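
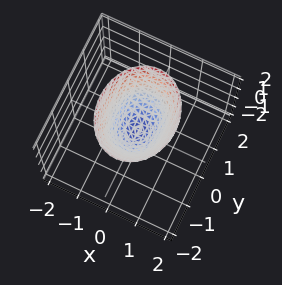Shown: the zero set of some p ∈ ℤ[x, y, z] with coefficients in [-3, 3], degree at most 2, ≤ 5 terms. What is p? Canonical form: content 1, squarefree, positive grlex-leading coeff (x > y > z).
First, the degree is 2 — a paraboloid; a quadric.
Next, symmetries: the x ↦ −x reflection is a symmetry, so x appears only in even powers; mirror symmetry y ↦ −y ⇒ only even powers of y.
Next, observable constraints: it crosses the x-axis at the gridline x = 0; it crosses the y-axis at the gridline y = 0; it meets the z-axis at z = 0 (among the integer gridlines).
Finally, putting this together gives p.

3*x^2 + 2*y^2 - 2*z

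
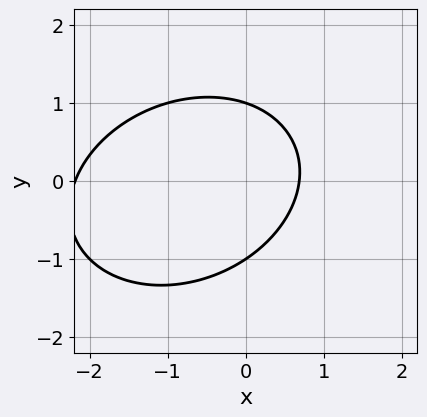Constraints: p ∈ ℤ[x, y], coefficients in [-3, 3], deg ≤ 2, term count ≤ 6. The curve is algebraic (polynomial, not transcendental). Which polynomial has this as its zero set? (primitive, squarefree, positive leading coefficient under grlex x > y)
Degree: the shape is more complex than any degree-1 curve, so deg p = 2.
From the visible intercepts: the y-axis gridline crossings are at y ∈ {-1, 1}.
Solving for integer coefficients yields p as stated.

2*x^2 - x*y + 3*y^2 + 3*x - 3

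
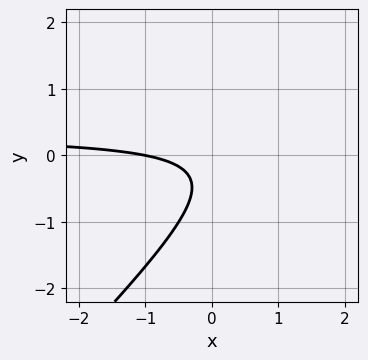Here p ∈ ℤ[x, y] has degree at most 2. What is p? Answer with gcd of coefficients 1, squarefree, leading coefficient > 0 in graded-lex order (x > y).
First, degree: no degree-1 curve has this shape, so deg p = 2.
Next, from the axis intercepts and sections: one x-axis crossing is at x = -1; the curve avoids every integer y-axis point in the box.
Finally, putting this together gives p.

3*x*y - 3*y^2 - x - 2*y - 1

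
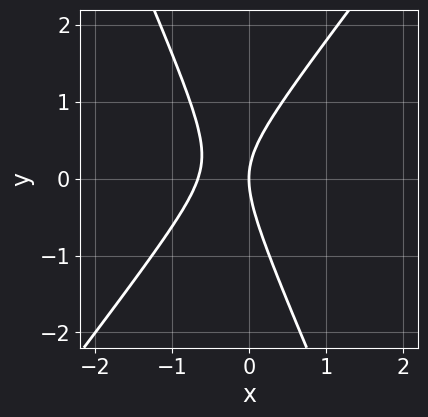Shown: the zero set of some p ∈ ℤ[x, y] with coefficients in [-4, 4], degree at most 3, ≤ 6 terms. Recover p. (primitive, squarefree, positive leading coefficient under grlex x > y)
3*x^2 - x*y - y^2 + 2*x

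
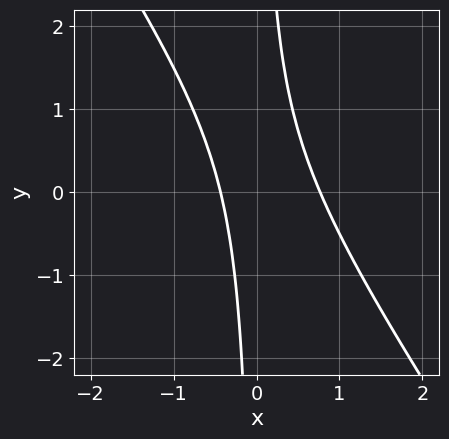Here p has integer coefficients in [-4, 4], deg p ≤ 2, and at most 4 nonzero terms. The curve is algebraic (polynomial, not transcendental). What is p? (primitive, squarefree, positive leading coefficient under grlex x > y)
3*x^2 + 2*x*y - x - 1

The degree is 2 — no degree-1 curve has this shape.
Observable constraints: the curve avoids every integer y-axis point in the box.
These observations pin down the coefficients.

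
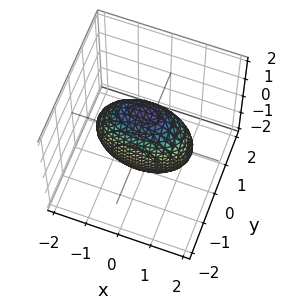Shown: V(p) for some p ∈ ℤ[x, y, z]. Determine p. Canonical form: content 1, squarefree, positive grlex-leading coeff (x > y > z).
x^2 + 3*y^2 + z^2 - 2

deg p = 2. Bounded and convex; a quadric.
Symmetries: the z ↦ −z reflection is a symmetry, so z appears only in even powers; mirror symmetry x ↦ −x ⇒ only even powers of x; mirror symmetry y ↦ −y ⇒ only even powers of y.
Together with the visible shape, these determine p as stated.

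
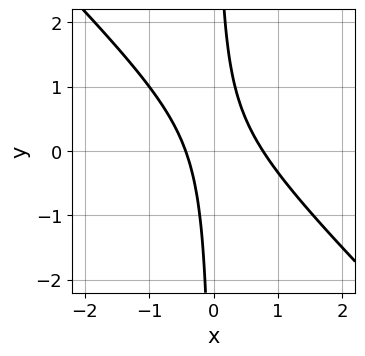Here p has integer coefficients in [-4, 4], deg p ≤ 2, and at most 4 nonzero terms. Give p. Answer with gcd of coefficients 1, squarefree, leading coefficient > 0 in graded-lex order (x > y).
The degree is 2 — no degree-1 curve has this shape.
Reading off the gridlines: no y-intercept at any integer in the box.
Matching integer coefficients to the picture gives p.

3*x^2 + 3*x*y - x - 1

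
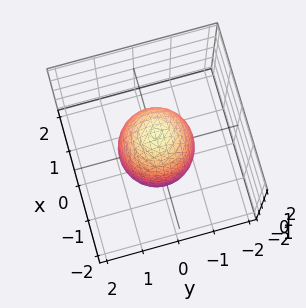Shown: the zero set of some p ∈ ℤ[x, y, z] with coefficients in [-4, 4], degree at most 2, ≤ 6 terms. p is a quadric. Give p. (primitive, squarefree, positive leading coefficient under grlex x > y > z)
3*x^2 + 3*y^2 + z^2 - 3

The degree is 2 — bounded and convex; a quadric.
Symmetries: the z ↦ −z reflection is a symmetry, so z appears only in even powers; every cross-section ⟂ z is a circle, so x, y appear only via x² + y².
From the visible intercepts: among the integer gridlines, it crosses the x-axis at x ∈ {-1, 1}; a circular section at z = 0 has radius exactly 1; among the integer gridlines, it crosses the y-axis at y ∈ {-1, 1}.
The integer polynomial consistent with all of this is the stated p.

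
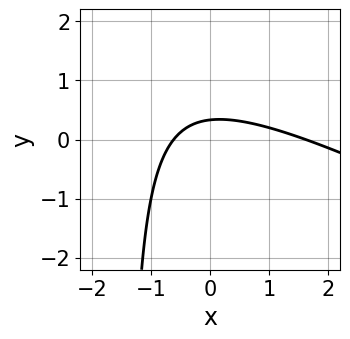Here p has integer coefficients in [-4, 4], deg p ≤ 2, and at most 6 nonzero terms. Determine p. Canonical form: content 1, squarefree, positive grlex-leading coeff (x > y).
1. Degree: a generic line meets the curve in up to 2 points, so deg p = 2.
2. Putting this together gives p.

x^2 + 2*x*y - x + 3*y - 1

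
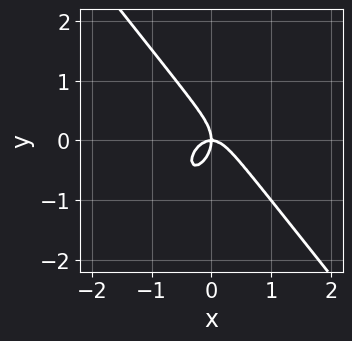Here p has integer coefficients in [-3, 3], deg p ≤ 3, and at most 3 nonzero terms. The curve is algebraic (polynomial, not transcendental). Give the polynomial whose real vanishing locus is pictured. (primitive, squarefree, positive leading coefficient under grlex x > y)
2*x^3 + y^3 + x*y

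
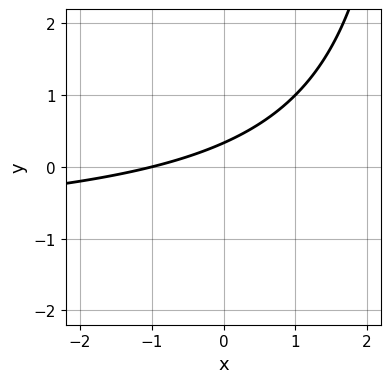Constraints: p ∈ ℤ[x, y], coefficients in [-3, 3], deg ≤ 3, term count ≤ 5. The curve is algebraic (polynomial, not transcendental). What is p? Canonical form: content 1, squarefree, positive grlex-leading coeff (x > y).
x*y + x - 3*y + 1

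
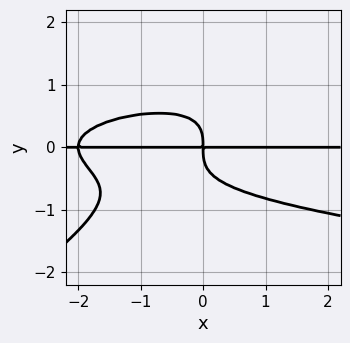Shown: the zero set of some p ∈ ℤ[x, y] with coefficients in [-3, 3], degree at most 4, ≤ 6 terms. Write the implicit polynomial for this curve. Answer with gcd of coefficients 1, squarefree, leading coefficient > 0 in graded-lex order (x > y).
1. Degree: no degree-3 curve has this shape, so deg p = 4.
2. From the visible intercepts: every point of the x-axis in the box is on the curve.
3. Fitting integer coefficients to these (and the overall shape) gives p.

2*x*y^3 - 3*y^4 - x^2*y - 2*x*y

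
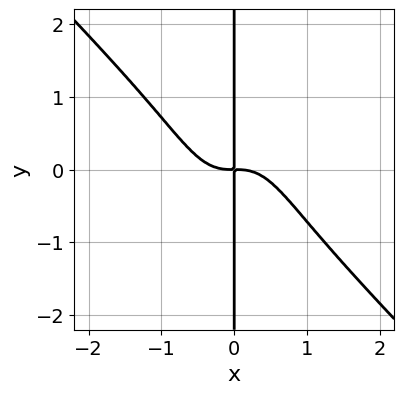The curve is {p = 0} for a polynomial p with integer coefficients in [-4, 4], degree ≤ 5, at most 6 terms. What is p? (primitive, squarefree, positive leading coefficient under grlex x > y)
First, degree: a generic line meets the curve in up to 4 points, so deg p = 4.
Then, checking where it meets the axes: the visible y-axis segment lies entirely on the curve.
Finally, matching integer coefficients to the picture gives p.

2*x^4 + 2*x^3*y + x^2*y^2 + x*y^3 + x*y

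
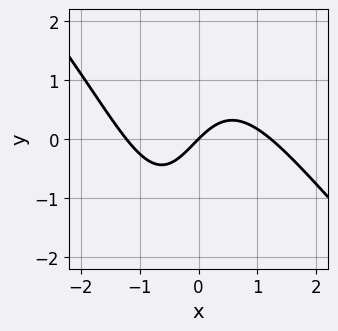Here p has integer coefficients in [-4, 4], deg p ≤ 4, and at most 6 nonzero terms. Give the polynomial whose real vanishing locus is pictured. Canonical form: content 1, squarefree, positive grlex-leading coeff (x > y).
(a) Degree: the shape is more complex than any degree-2 curve, so deg p = 3.
(b) Checking where it meets the axes: it crosses the y-axis at the gridline y = 0; it crosses the x-axis at the gridline x = 0.
(c) Putting this together gives p.

2*x^3 + 2*x^2*y + x*y - 3*x + 3*y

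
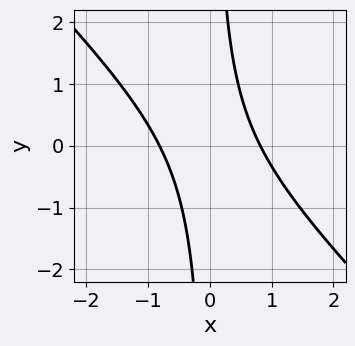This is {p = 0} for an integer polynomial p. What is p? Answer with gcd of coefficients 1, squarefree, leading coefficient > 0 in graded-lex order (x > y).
First, degree: the shape is more complex than any degree-1 curve, so deg p = 2.
Next, from the axis intercepts and sections: no y-intercept at any integer in the box.
Finally, the integer polynomial consistent with all of this is the stated p.

3*x^2 + 3*x*y - 2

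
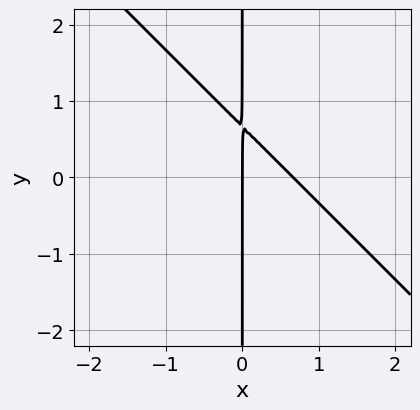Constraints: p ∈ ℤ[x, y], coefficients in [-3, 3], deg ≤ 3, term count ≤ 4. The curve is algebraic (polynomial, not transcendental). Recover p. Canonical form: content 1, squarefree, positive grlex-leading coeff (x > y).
3*x^2 + 3*x*y - 2*x

(a) The degree is 2 — a generic line meets the curve in up to 2 points.
(b) From the visible intercepts: it meets the x-axis at x = 0 (among the integer gridlines); every point of the y-axis in the box is on the curve.
(c) The integer polynomial consistent with all of this is the stated p.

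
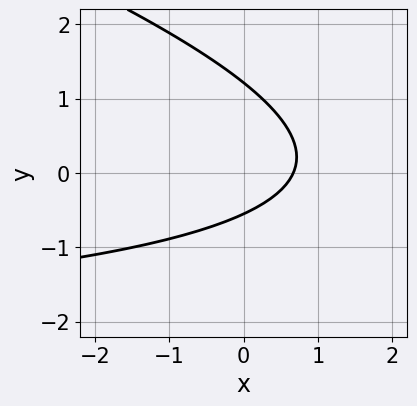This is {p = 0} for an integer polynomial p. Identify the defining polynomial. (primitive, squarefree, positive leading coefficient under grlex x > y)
1. The degree is 2 — no degree-1 curve has this shape.
2. Putting this together gives p.

x*y + 3*y^2 + 3*x - 2*y - 2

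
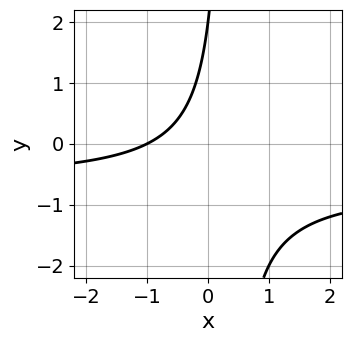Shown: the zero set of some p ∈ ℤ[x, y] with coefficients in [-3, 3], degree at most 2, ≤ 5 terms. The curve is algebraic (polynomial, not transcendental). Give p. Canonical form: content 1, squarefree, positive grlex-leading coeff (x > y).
3*x*y + 2*x - y + 2

(a) Degree: no degree-1 curve has this shape, so deg p = 2.
(b) Checking where it meets the axes: it crosses the x-axis at the gridline x = -1; one y-axis crossing is at y = 2.
(c) Putting this together gives p.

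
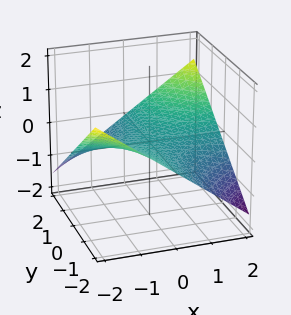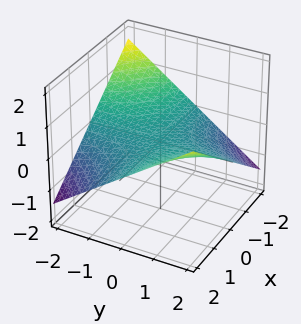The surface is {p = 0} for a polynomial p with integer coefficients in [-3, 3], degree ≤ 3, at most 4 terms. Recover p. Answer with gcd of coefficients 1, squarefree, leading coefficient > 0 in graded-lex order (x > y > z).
x*y - 3*z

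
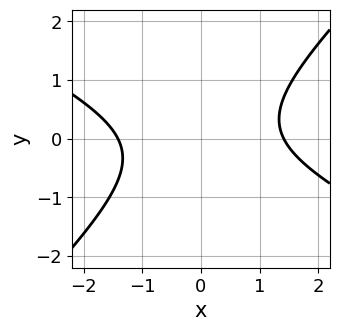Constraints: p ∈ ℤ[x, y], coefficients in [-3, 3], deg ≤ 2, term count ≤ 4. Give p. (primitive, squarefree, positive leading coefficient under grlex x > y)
x^2 + x*y - 2*y^2 - 2

Degree: no degree-1 curve has this shape, so deg p = 2.
Reading off the gridlines: the curve avoids every integer y-axis point in the box.
Together with the visible shape, these determine p as stated.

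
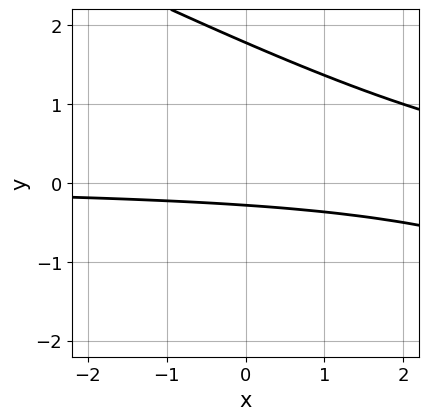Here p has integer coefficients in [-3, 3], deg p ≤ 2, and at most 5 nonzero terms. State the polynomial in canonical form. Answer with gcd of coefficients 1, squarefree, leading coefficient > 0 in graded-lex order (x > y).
x*y + 2*y^2 - 3*y - 1

Degree: a generic line meets the curve in up to 2 points, so deg p = 2.
From the axis intercepts and sections: the curve avoids every integer x-axis point in the box.
Fitting integer coefficients to these (and the overall shape) gives p.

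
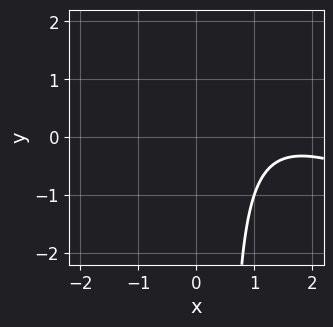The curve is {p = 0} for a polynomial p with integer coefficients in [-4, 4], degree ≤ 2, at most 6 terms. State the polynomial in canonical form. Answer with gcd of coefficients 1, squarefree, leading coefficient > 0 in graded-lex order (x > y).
First, deg p = 2. No degree-1 curve has this shape.
Then, from the visible intercepts: no x-intercept at any integer in the box; it misses every integer gridline on the y-axis.
Finally, matching integer coefficients to the picture gives p.

x^2 + 2*x*y - 3*x - y + 3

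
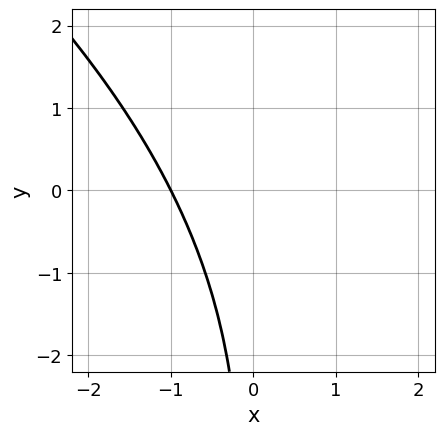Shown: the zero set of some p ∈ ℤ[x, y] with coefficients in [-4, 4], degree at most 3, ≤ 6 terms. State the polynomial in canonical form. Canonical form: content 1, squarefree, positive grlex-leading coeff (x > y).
deg p = 3.
Reading off the gridlines: it crosses the x-axis at the gridline x = -1; it misses every integer gridline on the y-axis.
Solving for integer coefficients yields p as stated.

2*x^3 + 3*x^2*y + x*y^2 + 2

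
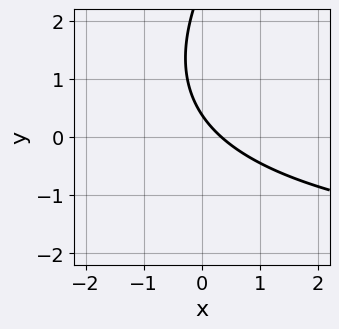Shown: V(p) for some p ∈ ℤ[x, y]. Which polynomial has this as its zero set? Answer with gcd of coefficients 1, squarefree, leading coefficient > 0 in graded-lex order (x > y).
(a) The degree is 2 — a generic line meets the curve in up to 2 points.
(b) Matching integer coefficients to the picture gives p.

x*y - y^2 + 3*x + 3*y - 1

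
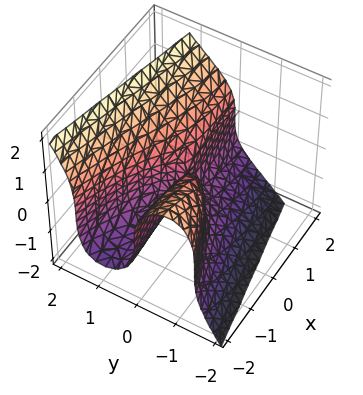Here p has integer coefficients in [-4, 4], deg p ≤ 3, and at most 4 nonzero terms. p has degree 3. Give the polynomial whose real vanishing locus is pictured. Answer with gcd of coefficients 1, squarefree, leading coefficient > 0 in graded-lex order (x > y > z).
First, deg p = 3. The shape is more complex than any degree-2 surface.
Then, against the integer gridlines: it meets the z-axis at z = 0 (among the integer gridlines); it meets the y-axis at y = 0 (among the integer gridlines); the visible x-axis segment lies entirely on the surface.
Finally, putting this together gives p.

2*y^3 - z^3 + 2*x*y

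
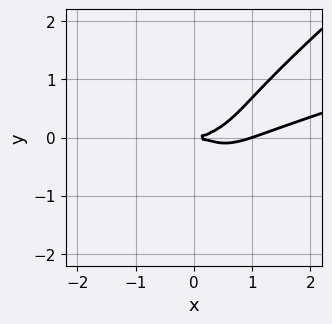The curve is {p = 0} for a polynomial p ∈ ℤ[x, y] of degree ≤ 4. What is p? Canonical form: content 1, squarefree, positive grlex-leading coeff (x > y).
x^4 - 3*x^3*y + 3*y^4 - x^3 + 3*y^2

First, deg p = 4. The shape is more complex than any degree-3 curve.
Next, reading off the gridlines: one y-axis crossing is at y = 0; among the integer gridlines, it crosses the x-axis at x ∈ {0, 1}.
Finally, putting this together gives p.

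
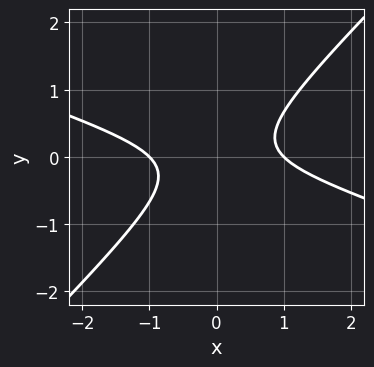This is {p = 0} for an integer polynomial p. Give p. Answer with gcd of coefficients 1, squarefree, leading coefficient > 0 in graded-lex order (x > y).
x^2 + 2*x*y - 3*y^2 - 1

(a) The degree is 2 — the shape is more complex than any degree-1 curve.
(b) Observable constraints: no y-intercept at any integer in the box; among the integer gridlines, it crosses the x-axis at x ∈ {-1, 1}.
(c) Fitting integer coefficients to these (and the overall shape) gives p.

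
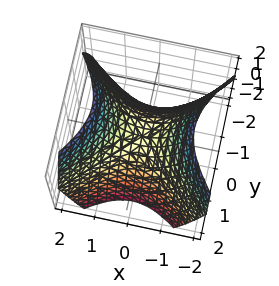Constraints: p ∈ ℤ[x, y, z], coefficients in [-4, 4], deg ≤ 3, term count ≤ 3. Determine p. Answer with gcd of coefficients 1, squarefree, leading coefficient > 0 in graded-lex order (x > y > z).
1. The degree is 2 — a hyperbolic paraboloid; a quadric.
2. Symmetries: it's symmetric under y → −y, forcing even powers of y; mirror symmetry x ↦ −x ⇒ only even powers of x.
3. Reading off the gridlines: it meets the z-axis at z = 0 (among the integer gridlines); it crosses the y-axis at the gridline y = 0.
4. Assembling these constraints gives the stated polynomial.

x^2 - y^2 - z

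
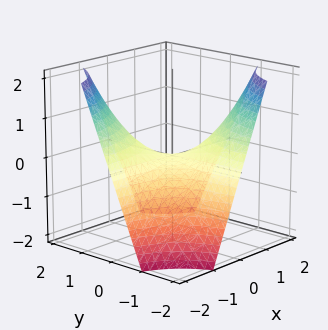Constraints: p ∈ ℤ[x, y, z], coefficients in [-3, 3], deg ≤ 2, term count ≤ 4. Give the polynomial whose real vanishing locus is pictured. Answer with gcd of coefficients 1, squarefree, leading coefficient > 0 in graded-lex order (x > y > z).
1. Degree: no degree-1 surface has this shape, so deg p = 2.
2. Checking where it meets the axes: one z-axis crossing is at z = 0; the visible x-axis segment lies entirely on the surface; every point of the y-axis in the box is on the surface.
3. Putting this together gives p.

x*y + z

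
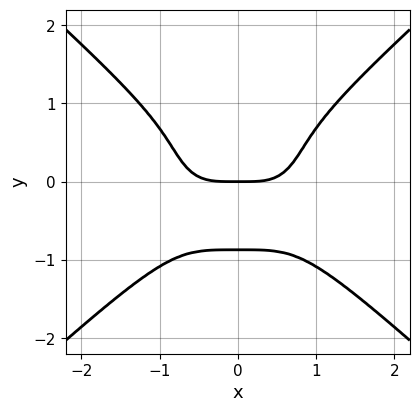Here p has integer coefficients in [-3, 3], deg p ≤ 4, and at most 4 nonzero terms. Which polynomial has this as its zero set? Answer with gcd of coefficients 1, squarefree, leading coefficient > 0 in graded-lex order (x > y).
(a) The degree is 4 — the shape is more complex than any degree-3 curve.
(b) Symmetries: it's symmetric under x → −x, forcing even powers of x.
(c) From the visible intercepts: one x-axis crossing is at x = 0; one y-axis crossing is at y = 0.
(d) Fitting integer coefficients to these (and the overall shape) gives p.

2*x^4 - 3*y^4 - 2*y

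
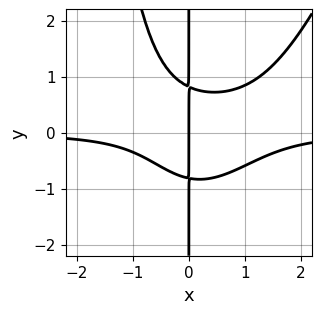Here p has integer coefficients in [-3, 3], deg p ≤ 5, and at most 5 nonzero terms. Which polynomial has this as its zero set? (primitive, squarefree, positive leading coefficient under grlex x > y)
3*x^3*y - x^2*y^2 - 2*x^2*y - 3*x*y^2 + 2*x

(a) Degree: a generic line meets the curve in up to 4 points, so deg p = 4.
(b) From the visible intercepts: the visible y-axis segment lies entirely on the curve; it crosses the x-axis at the gridline x = 0.
(c) Solving for integer coefficients yields p as stated.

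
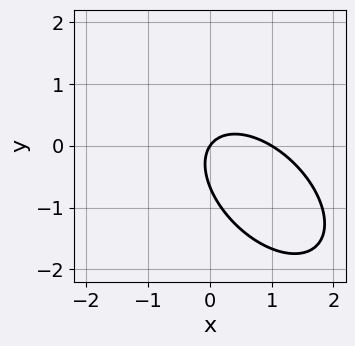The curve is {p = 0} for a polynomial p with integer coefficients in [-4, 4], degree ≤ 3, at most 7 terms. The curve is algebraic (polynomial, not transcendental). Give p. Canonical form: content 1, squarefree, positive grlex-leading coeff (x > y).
3*x^2 + 3*x*y + 3*y^2 - 3*x + 2*y

1. The degree is 2 — a generic line meets the curve in up to 2 points.
2. Reading off the gridlines: the x-axis gridline crossings are at x ∈ {0, 1}; it meets the y-axis at y = 0 (among the integer gridlines).
3. Assembling these constraints gives the stated polynomial.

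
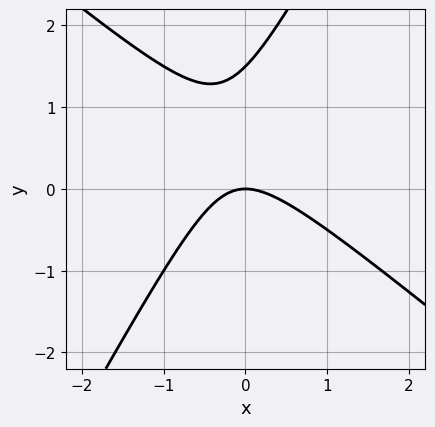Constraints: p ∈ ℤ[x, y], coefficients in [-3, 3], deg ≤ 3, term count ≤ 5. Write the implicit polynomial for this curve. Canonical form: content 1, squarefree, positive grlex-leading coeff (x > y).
3*x^2 + 2*x*y - 2*y^2 + 3*y

First, degree: no degree-1 curve has this shape, so deg p = 2.
Then, reading off the gridlines: one x-axis crossing is at x = 0; it crosses the y-axis at the gridline y = 0.
Finally, the integer polynomial consistent with all of this is the stated p.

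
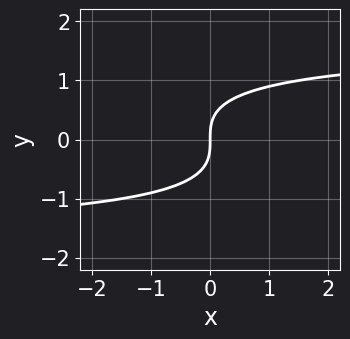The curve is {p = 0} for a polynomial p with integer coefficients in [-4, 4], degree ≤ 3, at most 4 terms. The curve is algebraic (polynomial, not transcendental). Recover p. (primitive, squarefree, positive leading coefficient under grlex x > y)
1. Degree: no degree-2 curve has this shape, so deg p = 3.
2. Reading off the gridlines: one y-axis crossing is at y = 0; it crosses the x-axis at the gridline x = 0.
3. Fitting integer coefficients to these (and the overall shape) gives p.

x*y^2 + 3*y^3 - 3*x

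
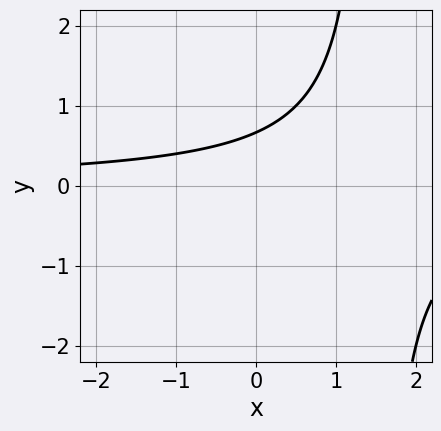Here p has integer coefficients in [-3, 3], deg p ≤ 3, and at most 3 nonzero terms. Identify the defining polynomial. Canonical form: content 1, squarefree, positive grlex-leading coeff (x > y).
1. Degree: a generic line meets the curve in up to 2 points, so deg p = 2.
2. From the visible intercepts: it misses every integer gridline on the x-axis.
3. Together with the visible shape, these determine p as stated.

2*x*y - 3*y + 2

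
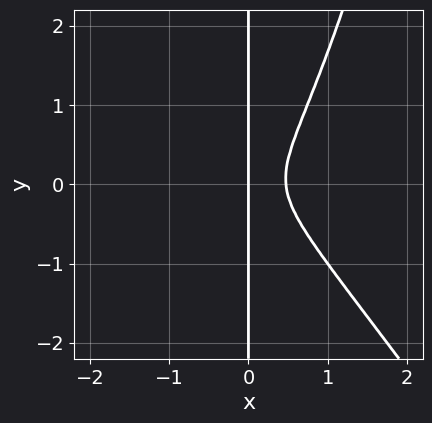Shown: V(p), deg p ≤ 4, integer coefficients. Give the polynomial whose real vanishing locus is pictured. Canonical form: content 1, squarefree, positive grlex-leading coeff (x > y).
(a) The degree is 4 — no degree-3 curve has this shape.
(b) Observable constraints: every point of the y-axis in the box is on the curve; it crosses the x-axis at the gridline x = 0.
(c) Matching integer coefficients to the picture gives p.

3*x^4 + 2*x^3*y + 3*x^3 - 3*x*y^2 - x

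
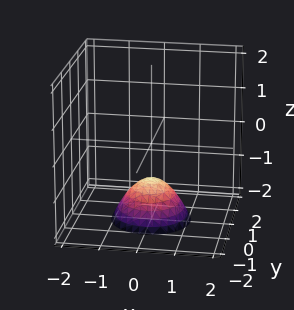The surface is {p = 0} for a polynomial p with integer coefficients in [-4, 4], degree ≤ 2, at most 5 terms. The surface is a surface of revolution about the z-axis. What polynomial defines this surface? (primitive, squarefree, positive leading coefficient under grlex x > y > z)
1. deg p = 2.
2. Symmetries: the surface is invariant under rotation about z: p = q(x² + y², z).
3. Reading off the gridlines: a circular section at z = -2 has radius exactly 1; it meets the z-axis at z = -1 (among the integer gridlines); it misses every integer gridline on the x-axis.
4. Matching integer coefficients to the picture gives p.

x^2 + y^2 + z + 1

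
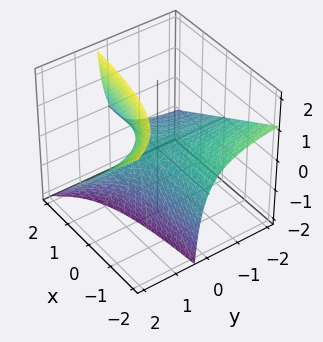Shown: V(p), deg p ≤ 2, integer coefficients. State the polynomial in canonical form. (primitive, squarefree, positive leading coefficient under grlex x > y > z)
2*x*y + 3*y*z - 2*z

Degree: the shape is more complex than any degree-1 surface, so deg p = 2.
Reading off the gridlines: every point of the x-axis in the box is on the surface; it meets the z-axis at z = 0 (among the integer gridlines); every point of the y-axis in the box is on the surface.
Together with the visible shape, these determine p as stated.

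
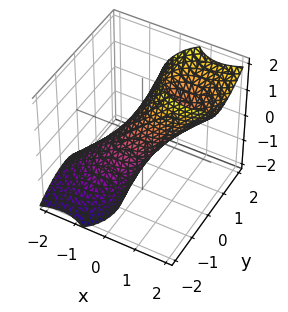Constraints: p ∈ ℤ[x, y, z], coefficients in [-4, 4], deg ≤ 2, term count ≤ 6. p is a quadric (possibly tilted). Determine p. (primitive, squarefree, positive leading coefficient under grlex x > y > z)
2*x^2 - 3*x*z + 2*y^2 - 2*y*z + z^2 - 1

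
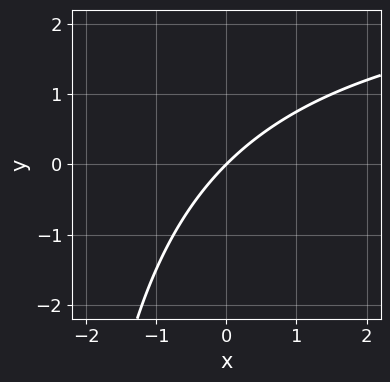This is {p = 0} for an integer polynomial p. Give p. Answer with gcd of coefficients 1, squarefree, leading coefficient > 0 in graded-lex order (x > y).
Degree: no degree-1 curve has this shape, so deg p = 2.
From the axis intercepts and sections: it crosses the x-axis at the gridline x = 0; it meets the y-axis at y = 0 (among the integer gridlines).
Assembling these constraints gives the stated polynomial.

x*y - 3*x + 3*y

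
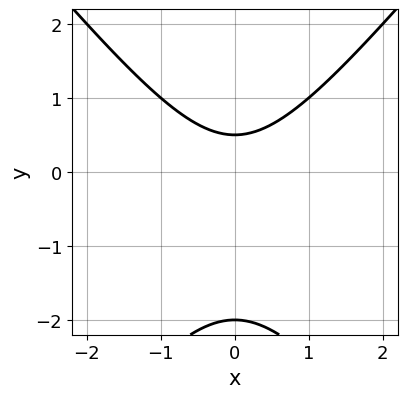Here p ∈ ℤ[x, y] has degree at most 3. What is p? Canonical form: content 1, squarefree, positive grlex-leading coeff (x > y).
3*x^2 - 2*y^2 - 3*y + 2

1. deg p = 2. A generic line meets the curve in up to 2 points.
2. Symmetries: it's symmetric under x → −x, forcing even powers of x.
3. Observable constraints: it meets the y-axis at y = -2 (among the integer gridlines); it misses every integer gridline on the x-axis.
4. The integer polynomial consistent with all of this is the stated p.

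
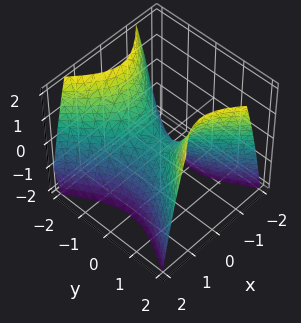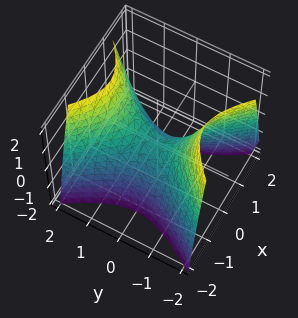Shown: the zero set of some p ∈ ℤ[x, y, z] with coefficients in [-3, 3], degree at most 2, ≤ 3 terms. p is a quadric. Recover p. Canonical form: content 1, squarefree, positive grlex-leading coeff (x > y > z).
deg p = 2. A saddle surface; a quadric.
Symmetries: it's symmetric under y → −y, forcing even powers of y; the x ↦ −x reflection is a symmetry, so x appears only in even powers.
From the visible intercepts: it meets the z-axis at z = 0 (among the integer gridlines); it crosses the y-axis at the gridline y = 0.
Putting this together gives p.

3*x^2 - 2*y^2 + 2*z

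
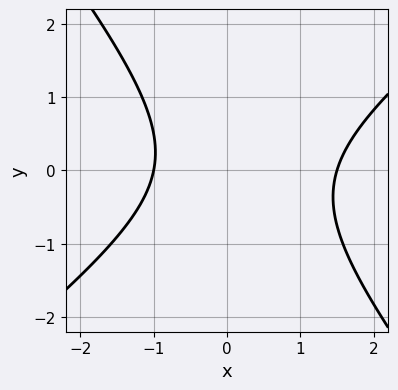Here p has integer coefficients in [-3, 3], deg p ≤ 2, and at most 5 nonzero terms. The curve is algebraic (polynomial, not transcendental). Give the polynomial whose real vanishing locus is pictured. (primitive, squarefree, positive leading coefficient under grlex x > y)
1. deg p = 2. No degree-1 curve has this shape.
2. From the visible intercepts: it crosses the x-axis at the gridline x = -1; it misses every integer gridline on the y-axis.
3. Putting this together gives p.

2*x^2 - x*y - 2*y^2 - x - 3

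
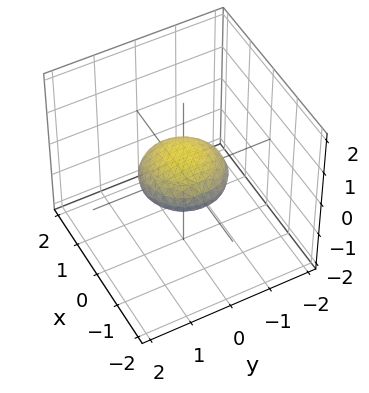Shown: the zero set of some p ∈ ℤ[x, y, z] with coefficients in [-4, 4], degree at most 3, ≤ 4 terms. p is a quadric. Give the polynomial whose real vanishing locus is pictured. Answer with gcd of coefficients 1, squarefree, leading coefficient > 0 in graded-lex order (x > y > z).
(a) Degree: a closed, bounded, convex surface; a quadric, so deg p = 2.
(b) Symmetries: the z ↦ −z reflection is a symmetry, so z appears only in even powers; every cross-section ⟂ z is a circle, so x, y appear only via x² + y².
(c) Against the integer gridlines: among the integer gridlines, it crosses the x-axis at x ∈ {-1, 1}; a circular section at z = 0 has radius exactly 1.
(d) Matching integer coefficients to the picture gives p.

x^2 + y^2 + 3*z^2 - 1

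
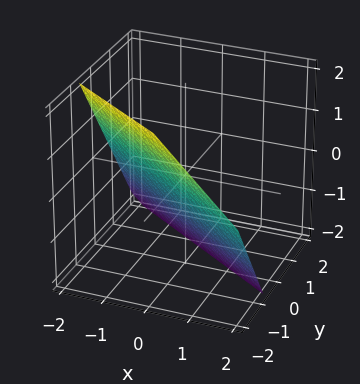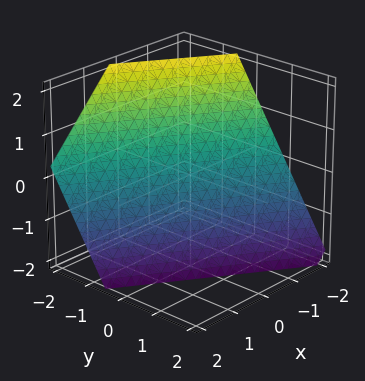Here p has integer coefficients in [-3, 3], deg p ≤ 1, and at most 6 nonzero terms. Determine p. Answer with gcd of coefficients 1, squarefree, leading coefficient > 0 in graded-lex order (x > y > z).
1. Degree: the surface is flat (a plane), so deg p = 1.
2. Checking where it meets the axes: it meets the x-axis at x = -1 (among the integer gridlines); one z-axis crossing is at z = -1.
3. Putting this together gives p.

2*x + 3*y + 2*z + 2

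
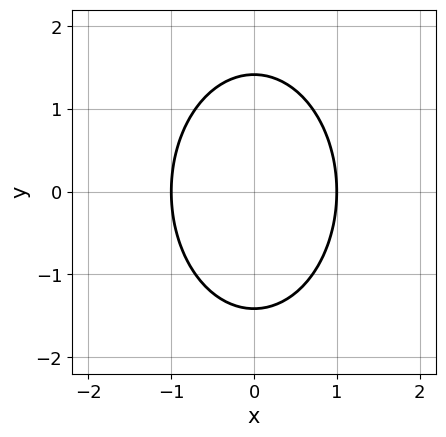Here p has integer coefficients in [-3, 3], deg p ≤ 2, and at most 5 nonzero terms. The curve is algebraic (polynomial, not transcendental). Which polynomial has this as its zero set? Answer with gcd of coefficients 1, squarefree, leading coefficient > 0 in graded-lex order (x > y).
First, deg p = 2.
Then, symmetries: it's symmetric under x → −x, forcing even powers of x; it's symmetric under y → −y, forcing even powers of y.
Next, reading off the gridlines: among the integer gridlines, it crosses the x-axis at x ∈ {-1, 1}.
Finally, putting this together gives p.

2*x^2 + y^2 - 2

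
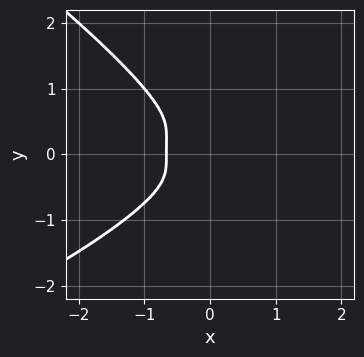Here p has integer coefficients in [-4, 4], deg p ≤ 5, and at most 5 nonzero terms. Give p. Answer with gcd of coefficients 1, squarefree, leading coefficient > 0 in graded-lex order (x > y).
deg p = 4.
Putting this together gives p.

x*y^3 + 2*y^4 + 3*x^3 + 2*x^2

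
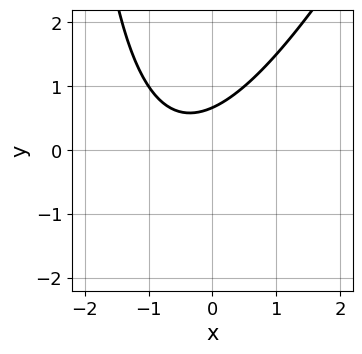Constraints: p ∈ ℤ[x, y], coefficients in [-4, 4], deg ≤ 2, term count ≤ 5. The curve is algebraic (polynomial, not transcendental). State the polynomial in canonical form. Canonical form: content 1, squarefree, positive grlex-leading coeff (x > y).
Degree: no degree-1 curve has this shape, so deg p = 2.
Observable constraints: it misses every integer gridline on the x-axis.
Matching integer coefficients to the picture gives p.

2*x^2 - x*y + 2*x - 3*y + 2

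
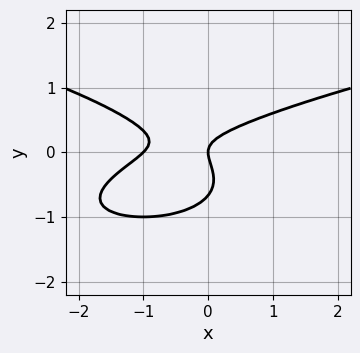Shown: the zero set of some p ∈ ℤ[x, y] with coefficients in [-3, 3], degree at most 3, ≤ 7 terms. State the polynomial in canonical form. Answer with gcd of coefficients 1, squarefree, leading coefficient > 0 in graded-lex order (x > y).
First, deg p = 3.
Next, against the integer gridlines: among the integer gridlines, it crosses the x-axis at x ∈ {-1, 0}; it meets the y-axis at y = 0 (among the integer gridlines).
Finally, assembling these constraints gives the stated polynomial.

3*y^3 - x^2 + x*y + 2*y^2 - x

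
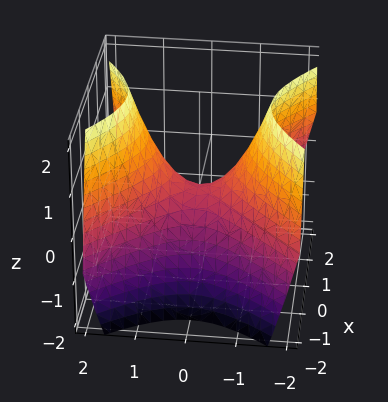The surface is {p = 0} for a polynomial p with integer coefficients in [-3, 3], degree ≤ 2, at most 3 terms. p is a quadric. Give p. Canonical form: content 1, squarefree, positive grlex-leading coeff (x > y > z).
x^2 - y^2 + z

First, degree: a saddle surface; a quadric, so deg p = 2.
Then, symmetries: it's symmetric under y → −y, forcing even powers of y; it's symmetric under x → −x, forcing even powers of x.
Then, checking where it meets the axes: it meets the x-axis at x = 0 (among the integer gridlines); it crosses the z-axis at the gridline z = 0; it meets the y-axis at y = 0 (among the integer gridlines).
Finally, these observations pin down the coefficients.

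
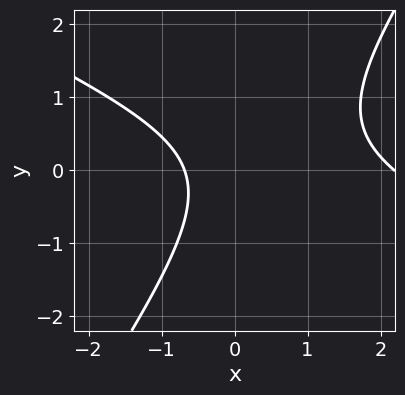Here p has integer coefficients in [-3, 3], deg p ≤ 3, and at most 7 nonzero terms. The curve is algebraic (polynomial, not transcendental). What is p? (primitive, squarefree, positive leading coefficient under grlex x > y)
2*x^2 + 3*x*y - 3*y^2 - 3*x - 3

First, degree: the shape is more complex than any degree-1 curve, so deg p = 2.
Then, observable constraints: the curve avoids every integer y-axis point in the box.
Finally, assembling these constraints gives the stated polynomial.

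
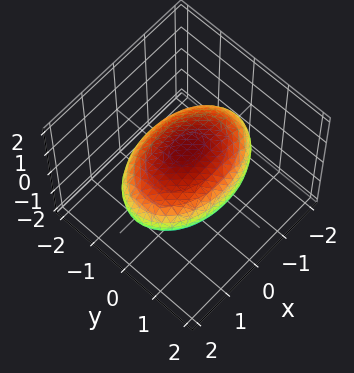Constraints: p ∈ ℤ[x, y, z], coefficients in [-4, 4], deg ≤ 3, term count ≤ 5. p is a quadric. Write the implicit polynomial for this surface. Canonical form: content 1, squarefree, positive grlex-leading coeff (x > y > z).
First, degree: bounded and convex; a quadric, so deg p = 2.
Then, symmetries: it's symmetric under x → −x, forcing even powers of x; it's symmetric under y → −y, forcing even powers of y; it's symmetric under z → −z, forcing even powers of z.
Next, checking where it meets the axes: the z-axis gridline crossings are at z ∈ {-1, 1}.
Finally, fitting integer coefficients to these (and the overall shape) gives p.

x^2 + 2*y^2 + 3*z^2 - 3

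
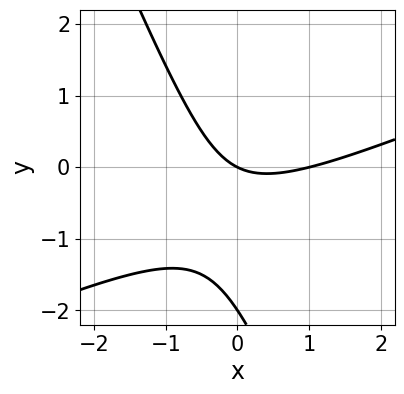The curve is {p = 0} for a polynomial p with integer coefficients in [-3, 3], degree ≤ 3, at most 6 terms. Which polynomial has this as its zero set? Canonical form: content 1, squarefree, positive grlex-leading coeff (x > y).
x^2 - 2*x*y - y^2 - x - 2*y

1. Degree: the shape is more complex than any degree-1 curve, so deg p = 2.
2. From the axis intercepts and sections: among the integer gridlines, it crosses the x-axis at x ∈ {0, 1}; among the integer gridlines, it crosses the y-axis at y ∈ {-2, 0}.
3. The integer polynomial consistent with all of this is the stated p.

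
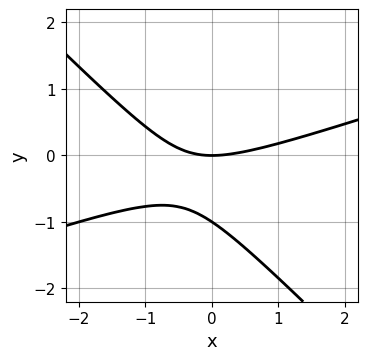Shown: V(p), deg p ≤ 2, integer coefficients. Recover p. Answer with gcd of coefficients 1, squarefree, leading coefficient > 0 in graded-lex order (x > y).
Degree: no degree-1 curve has this shape, so deg p = 2.
From the axis intercepts and sections: it crosses the x-axis at the gridline x = 0; the y-axis gridline crossings are at y ∈ {-1, 0}.
Matching integer coefficients to the picture gives p.

x^2 - 2*x*y - 3*y^2 - 3*y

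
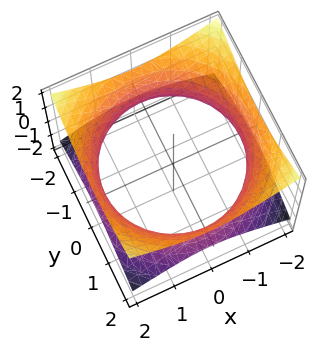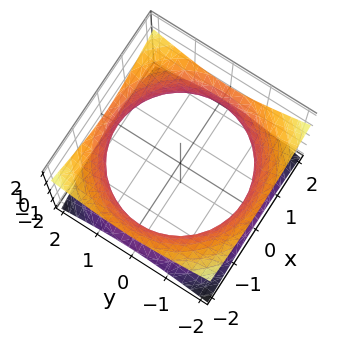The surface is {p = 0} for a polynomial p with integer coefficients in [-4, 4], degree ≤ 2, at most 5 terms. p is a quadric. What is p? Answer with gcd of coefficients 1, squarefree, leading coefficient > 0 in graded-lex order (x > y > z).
1. Degree: one connected sheet with a waist; a quadric, so deg p = 2.
2. Symmetries: it's symmetric under z → −z, forcing even powers of z; the z-axis is an axis of rotation, so x and y enter only as x² + y².
3. Reading off the gridlines: a circular section at z = 0 has radius between 1 and 2; the surface avoids every integer z-axis point in the box.
4. These observations pin down the coefficients.

x^2 + y^2 - 2*z^2 - 3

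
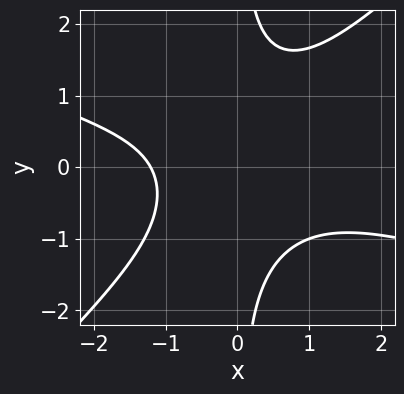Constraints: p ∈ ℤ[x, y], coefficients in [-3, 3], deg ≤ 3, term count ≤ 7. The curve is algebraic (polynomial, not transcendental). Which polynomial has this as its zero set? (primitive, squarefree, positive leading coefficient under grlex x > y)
x^3 + 2*x^2*y - 3*x*y^2 + x + 3

(a) Degree: a generic line meets the curve in up to 3 points, so deg p = 3.
(b) From the axis intercepts and sections: it misses every integer gridline on the y-axis.
(c) Assembling these constraints gives the stated polynomial.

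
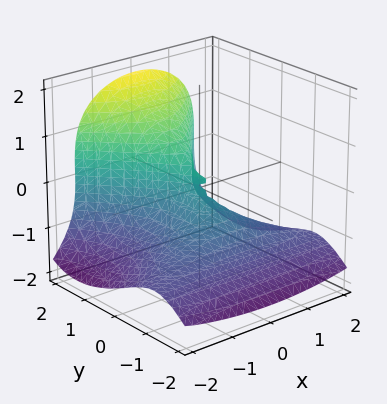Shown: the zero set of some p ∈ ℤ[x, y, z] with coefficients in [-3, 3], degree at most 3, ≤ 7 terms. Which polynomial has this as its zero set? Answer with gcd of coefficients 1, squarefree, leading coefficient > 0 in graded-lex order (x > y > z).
1. The degree is 3 — no degree-2 surface has this shape.
2. Reading off the gridlines: it meets the y-axis at y = 0 (among the integer gridlines); it crosses the z-axis at the gridline z = 0.
3. The integer polynomial consistent with all of this is the stated p.

2*x^2*y - 2*y^3 + 3*z^3 + 3*x^2 - z^2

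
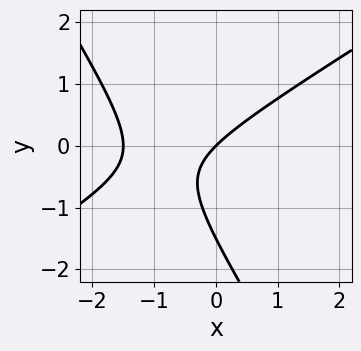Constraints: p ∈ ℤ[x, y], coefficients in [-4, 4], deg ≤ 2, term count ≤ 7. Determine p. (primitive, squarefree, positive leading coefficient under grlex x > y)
deg p = 2. No degree-1 curve has this shape.
Checking where it meets the axes: it crosses the y-axis at the gridline y = 0; it crosses the x-axis at the gridline x = 0.
Putting this together gives p.

2*x^2 - 2*x*y - 2*y^2 + 3*x - 3*y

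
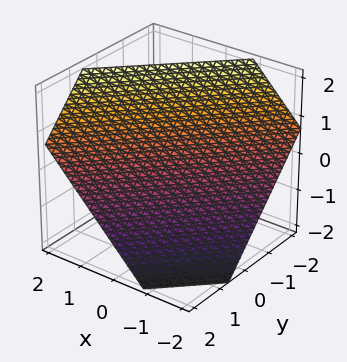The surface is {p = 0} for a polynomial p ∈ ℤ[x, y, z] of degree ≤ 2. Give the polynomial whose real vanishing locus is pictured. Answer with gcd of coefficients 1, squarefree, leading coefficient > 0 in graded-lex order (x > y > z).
3*x - 3*y - 3*z + 2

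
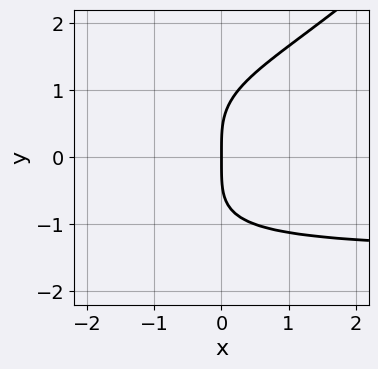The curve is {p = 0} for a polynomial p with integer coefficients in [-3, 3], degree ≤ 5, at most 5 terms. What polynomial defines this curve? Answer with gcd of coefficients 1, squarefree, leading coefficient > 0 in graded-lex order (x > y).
(a) deg p = 4.
(b) Observable constraints: it crosses the y-axis at the gridline y = 0; one x-axis crossing is at x = 0.
(c) The integer polynomial consistent with all of this is the stated p.

x*y^3 - y^4 + 3*x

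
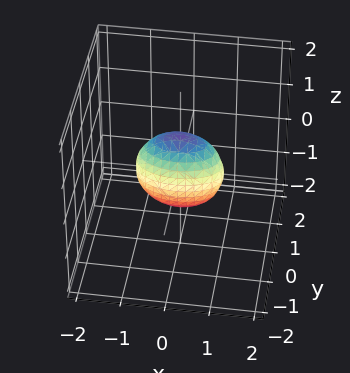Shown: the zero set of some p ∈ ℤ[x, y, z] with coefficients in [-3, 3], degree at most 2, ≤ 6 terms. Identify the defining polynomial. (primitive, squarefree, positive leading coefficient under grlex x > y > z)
x^2 + 3*y^2 + z^2 - 1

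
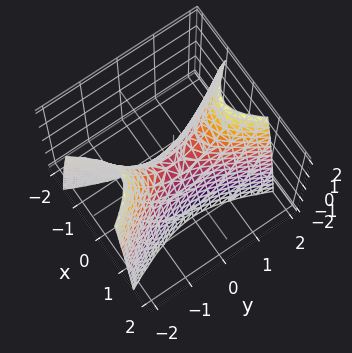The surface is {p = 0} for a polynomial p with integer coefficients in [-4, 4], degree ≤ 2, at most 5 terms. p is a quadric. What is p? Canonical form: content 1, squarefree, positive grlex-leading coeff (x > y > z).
3*x^2 - y^2 + z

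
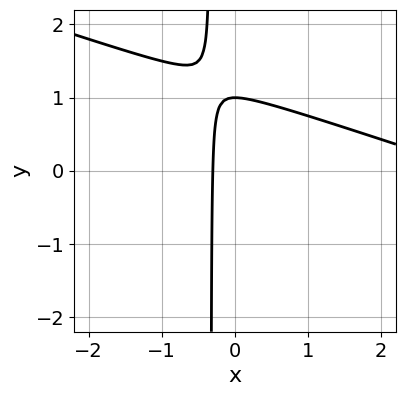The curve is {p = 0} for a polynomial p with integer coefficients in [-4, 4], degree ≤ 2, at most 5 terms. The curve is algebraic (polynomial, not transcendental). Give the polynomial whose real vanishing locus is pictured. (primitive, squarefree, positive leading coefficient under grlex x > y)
deg p = 2. No degree-1 curve has this shape.
Against the integer gridlines: one y-axis crossing is at y = 1.
Solving for integer coefficients yields p as stated.

x^2 + 3*x*y - 3*x + y - 1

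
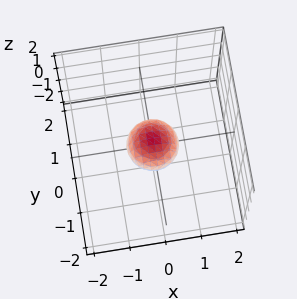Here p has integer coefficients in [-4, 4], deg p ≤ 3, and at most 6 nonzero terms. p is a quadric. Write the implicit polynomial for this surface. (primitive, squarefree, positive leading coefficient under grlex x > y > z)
(a) The degree is 2 — bounded and convex; a quadric.
(b) Symmetries: the z ↦ −z reflection is a symmetry, so z appears only in even powers; rotational symmetry about the z-axis ⇒ p depends on x, y only through x² + y².
(c) Observable constraints: a circular section at z = 0 has radius between 0 and 1.
(d) Putting this together gives p.

2*x^2 + 2*y^2 + 3*z^2 - 1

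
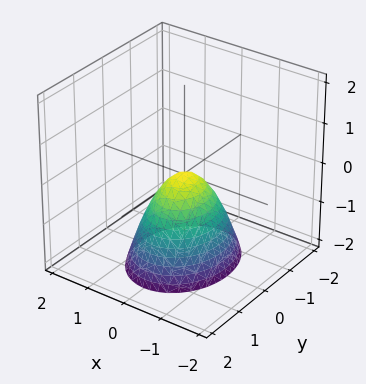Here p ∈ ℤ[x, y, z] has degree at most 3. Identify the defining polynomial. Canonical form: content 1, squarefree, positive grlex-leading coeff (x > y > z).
3*x^2 + 2*y^2 + 2*z

deg p = 2. A paraboloid; a quadric.
Symmetries: the x ↦ −x reflection is a symmetry, so x appears only in even powers; mirror symmetry y ↦ −y ⇒ only even powers of y.
Checking where it meets the axes: it meets the y-axis at y = 0 (among the integer gridlines); one z-axis crossing is at z = 0.
Fitting integer coefficients to these (and the overall shape) gives p.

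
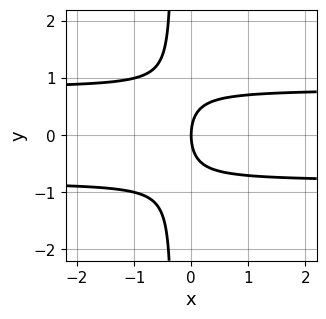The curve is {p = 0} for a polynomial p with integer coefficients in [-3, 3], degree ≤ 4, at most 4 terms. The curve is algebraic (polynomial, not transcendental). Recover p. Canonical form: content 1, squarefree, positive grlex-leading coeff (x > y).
(a) Degree: the shape is more complex than any degree-2 curve, so deg p = 3.
(b) Symmetries: mirror symmetry y ↦ −y ⇒ only even powers of y.
(c) From the visible intercepts: it crosses the y-axis at the gridline y = 0; it crosses the x-axis at the gridline x = 0.
(d) Together with the visible shape, these determine p as stated.

3*x*y^2 + y^2 - 2*x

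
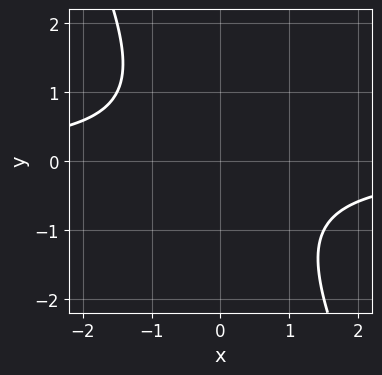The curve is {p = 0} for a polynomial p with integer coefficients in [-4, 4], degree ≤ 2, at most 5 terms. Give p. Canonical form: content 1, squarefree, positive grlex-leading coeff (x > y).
1. The degree is 2 — no degree-1 curve has this shape.
2. Checking where it meets the axes: no y-intercept at any integer in the box; the curve avoids every integer x-axis point in the box.
3. Solving for integer coefficients yields p as stated.

2*x*y + y^2 + 2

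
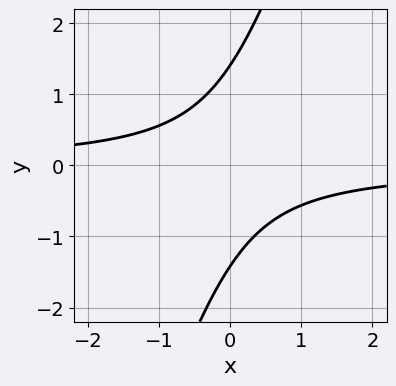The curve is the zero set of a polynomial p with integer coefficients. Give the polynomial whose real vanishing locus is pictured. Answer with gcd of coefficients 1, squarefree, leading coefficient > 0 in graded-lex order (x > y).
3*x*y - y^2 + 2

(a) Degree: a generic line meets the curve in up to 2 points, so deg p = 2.
(b) From the axis intercepts and sections: no x-intercept at any integer in the box.
(c) Assembling these constraints gives the stated polynomial.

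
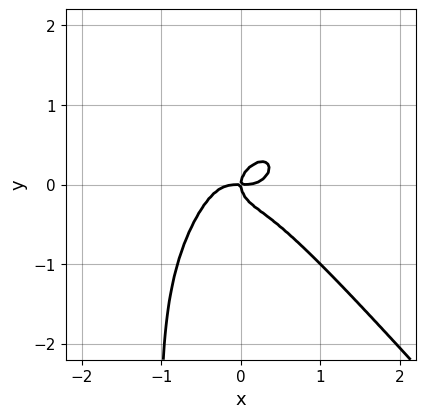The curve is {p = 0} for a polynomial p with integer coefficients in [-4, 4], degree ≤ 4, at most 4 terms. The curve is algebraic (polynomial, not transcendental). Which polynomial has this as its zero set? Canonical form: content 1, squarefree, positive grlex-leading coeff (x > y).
3*x^4 + 2*x*y^3 + 2*y^3 - x*y

First, degree: no degree-3 curve has this shape, so deg p = 4.
Then, against the integer gridlines: it meets the y-axis at y = 0 (among the integer gridlines); one x-axis crossing is at x = 0.
Finally, the integer polynomial consistent with all of this is the stated p.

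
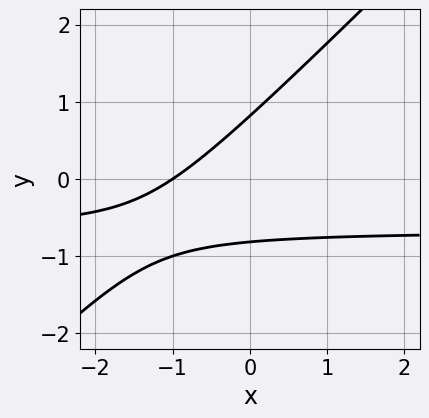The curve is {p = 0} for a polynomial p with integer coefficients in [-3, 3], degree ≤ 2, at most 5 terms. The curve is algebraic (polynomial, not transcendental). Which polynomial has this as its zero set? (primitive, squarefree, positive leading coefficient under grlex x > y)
3*x*y - 3*y^2 + 2*x + 2

The degree is 2 — the shape is more complex than any degree-1 curve.
Against the integer gridlines: it crosses the x-axis at the gridline x = -1.
Solving for integer coefficients yields p as stated.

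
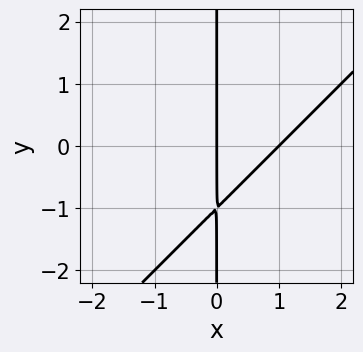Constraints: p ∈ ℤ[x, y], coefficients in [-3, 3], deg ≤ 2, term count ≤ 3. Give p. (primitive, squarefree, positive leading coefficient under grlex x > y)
x^2 - x*y - x

First, deg p = 2.
Then, checking where it meets the axes: the visible y-axis segment lies entirely on the curve; the x-axis gridline crossings are at x ∈ {0, 1}.
Finally, assembling these constraints gives the stated polynomial.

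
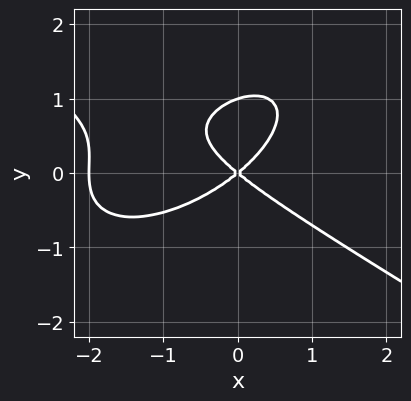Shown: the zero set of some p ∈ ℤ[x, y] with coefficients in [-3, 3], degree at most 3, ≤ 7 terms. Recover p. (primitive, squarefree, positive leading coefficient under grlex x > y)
x^3 - x*y^2 + 3*y^3 + 2*x^2 - 3*y^2

First, the degree is 3 — no degree-2 curve has this shape.
Then, checking where it meets the axes: the y-axis gridline crossings are at y ∈ {0, 1}; the x-axis gridline crossings are at x ∈ {-2, 0}.
Finally, these observations pin down the coefficients.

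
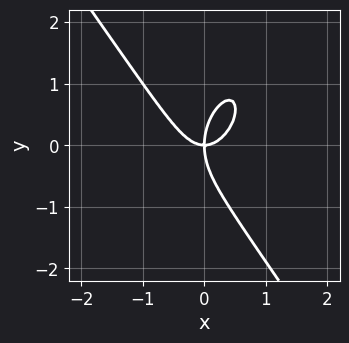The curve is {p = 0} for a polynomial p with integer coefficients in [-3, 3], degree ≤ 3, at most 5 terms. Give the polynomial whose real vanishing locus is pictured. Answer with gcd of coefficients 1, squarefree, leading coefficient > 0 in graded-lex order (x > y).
The degree is 3 — a generic line meets the curve in up to 3 points.
Checking where it meets the axes: it crosses the y-axis at the gridline y = 0; it crosses the x-axis at the gridline x = 0.
Together with the visible shape, these determine p as stated.

3*x^3 + y^3 - 2*x*y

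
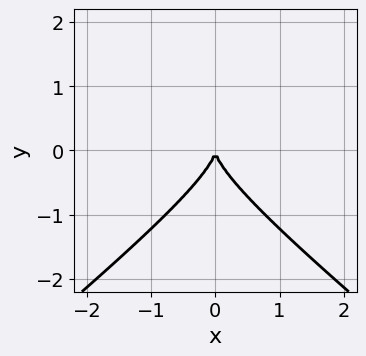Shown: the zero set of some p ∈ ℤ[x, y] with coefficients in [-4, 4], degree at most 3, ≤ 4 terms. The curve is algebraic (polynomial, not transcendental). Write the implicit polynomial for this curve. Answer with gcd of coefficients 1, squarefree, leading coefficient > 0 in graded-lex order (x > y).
2*x^2*y - 3*y^3 - 3*x^2

deg p = 3. A generic line meets the curve in up to 3 points.
Symmetries: the x ↦ −x reflection is a symmetry, so x appears only in even powers.
Observable constraints: one y-axis crossing is at y = 0; it meets the x-axis at x = 0 (among the integer gridlines).
Together with the visible shape, these determine p as stated.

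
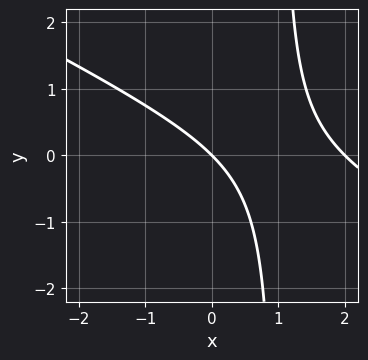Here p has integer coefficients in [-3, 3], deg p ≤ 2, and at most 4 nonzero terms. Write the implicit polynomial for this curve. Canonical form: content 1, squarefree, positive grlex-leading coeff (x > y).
x^2 + 2*x*y - 2*x - 2*y

deg p = 2. No degree-1 curve has this shape.
Against the integer gridlines: the x-axis gridline crossings are at x ∈ {0, 2}; it meets the y-axis at y = 0 (among the integer gridlines).
The integer polynomial consistent with all of this is the stated p.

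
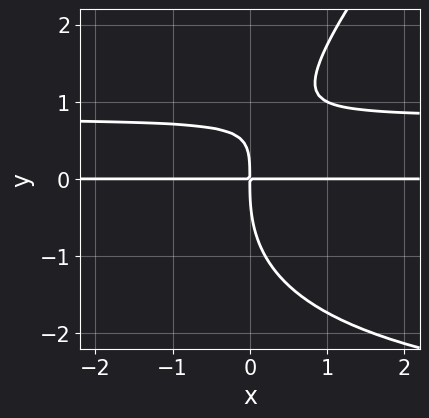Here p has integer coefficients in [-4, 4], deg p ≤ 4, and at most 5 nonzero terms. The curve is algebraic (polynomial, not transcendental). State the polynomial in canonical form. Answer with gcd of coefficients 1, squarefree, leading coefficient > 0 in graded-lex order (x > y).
The degree is 4 — no degree-3 curve has this shape.
Reading off the gridlines: every point of the x-axis in the box is on the curve.
Together with the visible shape, these determine p as stated.

x*y^3 - y^4 + 3*x*y^2 - 3*x*y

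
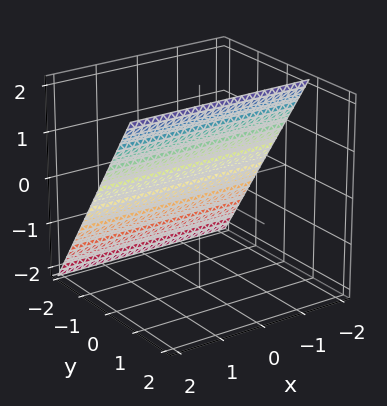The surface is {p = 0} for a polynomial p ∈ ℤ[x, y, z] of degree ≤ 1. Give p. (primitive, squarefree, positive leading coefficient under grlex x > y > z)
3*y - 2*z + 2

(a) deg p = 1. The surface is flat (a plane).
(b) Reading off the gridlines: it crosses the z-axis at the gridline z = 1; it misses every integer gridline on the x-axis.
(c) These observations pin down the coefficients.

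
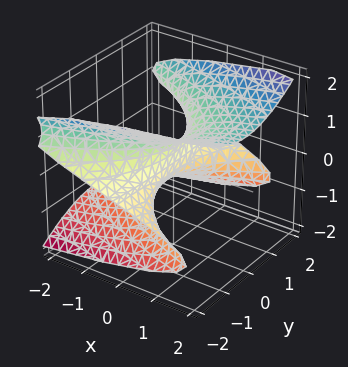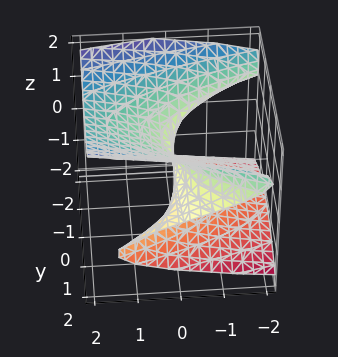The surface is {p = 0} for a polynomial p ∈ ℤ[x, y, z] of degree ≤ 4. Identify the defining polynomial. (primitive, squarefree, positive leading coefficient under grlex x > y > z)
2*y^2*z - 3*z^3 + z^2 + 3*x

1. deg p = 3.
2. From the axis intercepts and sections: it crosses the z-axis at the gridline z = 0; every point of the y-axis in the box is on the surface; one x-axis crossing is at x = 0.
3. These observations pin down the coefficients.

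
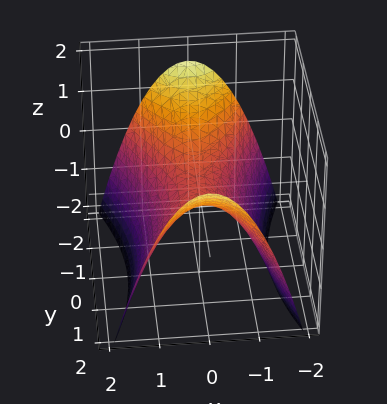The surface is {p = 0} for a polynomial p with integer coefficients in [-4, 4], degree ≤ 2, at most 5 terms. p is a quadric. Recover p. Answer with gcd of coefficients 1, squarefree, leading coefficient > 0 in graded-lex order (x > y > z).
3*x^2 - y^2 + 3*z

(a) deg p = 2. A hyperbolic paraboloid; a quadric.
(b) Symmetries: it's symmetric under x → −x, forcing even powers of x; the y ↦ −y reflection is a symmetry, so y appears only in even powers.
(c) Checking where it meets the axes: it meets the x-axis at x = 0 (among the integer gridlines); it meets the z-axis at z = 0 (among the integer gridlines); it meets the y-axis at y = 0 (among the integer gridlines).
(d) Assembling these constraints gives the stated polynomial.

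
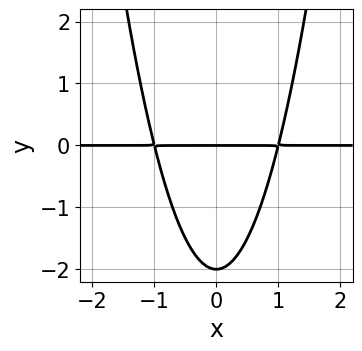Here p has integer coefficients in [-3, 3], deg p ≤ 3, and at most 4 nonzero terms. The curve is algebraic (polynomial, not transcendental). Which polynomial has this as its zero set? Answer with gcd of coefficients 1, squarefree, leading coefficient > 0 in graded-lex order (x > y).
2*x^2*y - y^2 - 2*y

deg p = 3. No degree-2 curve has this shape.
Symmetries: it's symmetric under x → −x, forcing even powers of x.
From the axis intercepts and sections: among the integer gridlines, it crosses the y-axis at y ∈ {-2, 0}; the visible x-axis segment lies entirely on the curve.
Matching integer coefficients to the picture gives p.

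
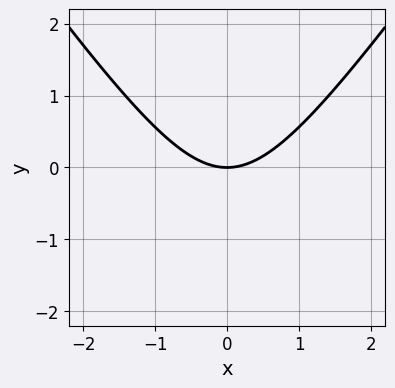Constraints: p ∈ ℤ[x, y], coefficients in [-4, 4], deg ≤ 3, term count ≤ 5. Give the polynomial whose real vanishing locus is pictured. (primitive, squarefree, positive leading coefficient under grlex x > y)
1. The degree is 2 — no degree-1 curve has this shape.
2. Symmetries: it's symmetric under x → −x, forcing even powers of x.
3. From the visible intercepts: it meets the y-axis at y = 0 (among the integer gridlines); it crosses the x-axis at the gridline x = 0.
4. The integer polynomial consistent with all of this is the stated p.

2*x^2 - y^2 - 3*y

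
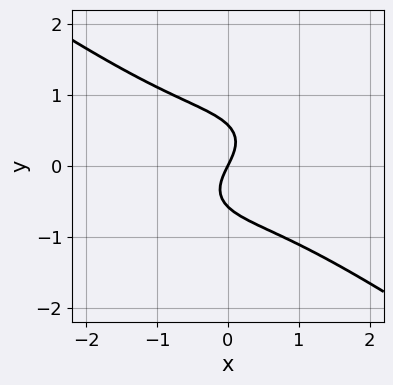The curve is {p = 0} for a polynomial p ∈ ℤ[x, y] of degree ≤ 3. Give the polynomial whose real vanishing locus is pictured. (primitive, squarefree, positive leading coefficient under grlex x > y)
Degree: no degree-2 curve has this shape, so deg p = 3.
From the axis intercepts and sections: it meets the y-axis at y = 0 (among the integer gridlines); one x-axis crossing is at x = 0.
Fitting integer coefficients to these (and the overall shape) gives p.

x^3 + 3*y^3 + 2*x - y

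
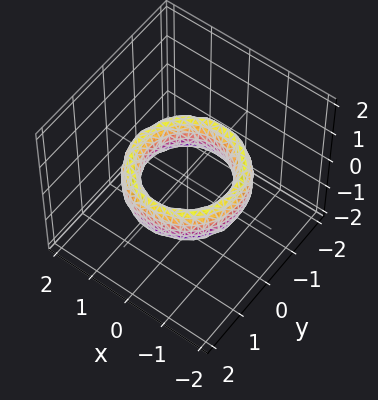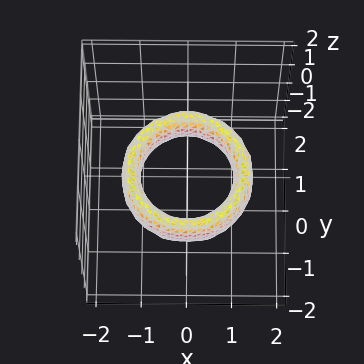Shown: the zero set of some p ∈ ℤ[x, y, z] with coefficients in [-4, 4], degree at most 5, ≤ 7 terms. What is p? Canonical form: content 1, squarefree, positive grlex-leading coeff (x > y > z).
1. deg p = 4. No degree-3 surface has this shape.
2. Symmetry: the z-axis is an axis of rotation, so x and y enter only as x² + y².
3. Checking where it meets the axes: a circular section at z = 0 has radius exactly 1; no z-intercept at any integer in the box; the y-axis gridline crossings are at y ∈ {-1, 1}; the x-axis gridline crossings are at x ∈ {-1, 1}.
4. Assembling these constraints gives the stated polynomial.

x^4 + 2*x^2*y^2 + y^4 - 3*x^2 - 3*y^2 + z^2 + 2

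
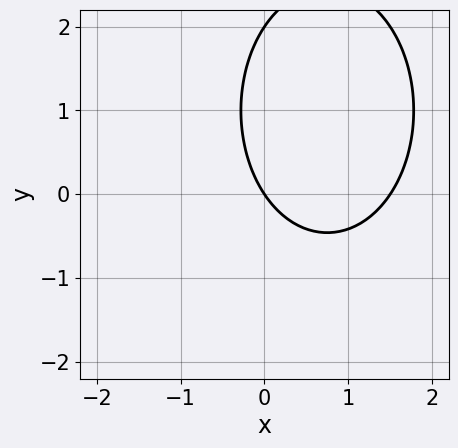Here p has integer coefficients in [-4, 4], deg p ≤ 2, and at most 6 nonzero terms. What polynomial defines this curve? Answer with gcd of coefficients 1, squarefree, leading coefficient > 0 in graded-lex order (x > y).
2*x^2 + y^2 - 3*x - 2*y

deg p = 2.
From the axis intercepts and sections: it crosses the x-axis at the gridline x = 0; the y-axis gridline crossings are at y ∈ {0, 2}.
The integer polynomial consistent with all of this is the stated p.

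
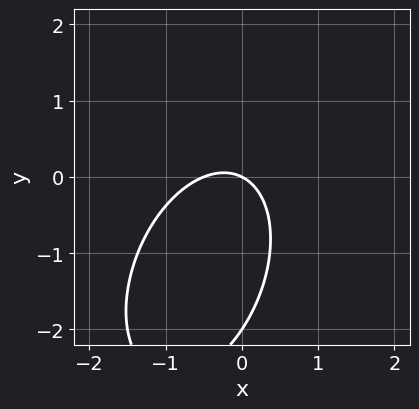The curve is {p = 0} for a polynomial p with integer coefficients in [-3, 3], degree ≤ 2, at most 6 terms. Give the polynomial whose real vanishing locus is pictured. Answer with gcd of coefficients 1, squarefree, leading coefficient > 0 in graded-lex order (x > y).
2*x^2 - x*y + y^2 + x + 2*y

1. Degree: the shape is more complex than any degree-1 curve, so deg p = 2.
2. Against the integer gridlines: it crosses the x-axis at the gridline x = 0; the y-axis gridline crossings are at y ∈ {-2, 0}.
3. Matching integer coefficients to the picture gives p.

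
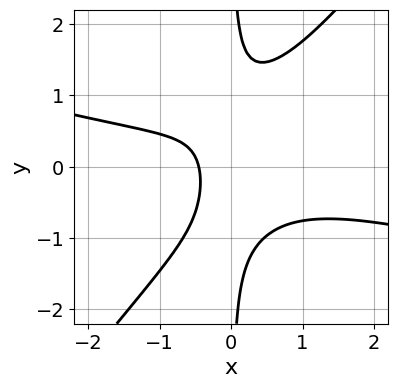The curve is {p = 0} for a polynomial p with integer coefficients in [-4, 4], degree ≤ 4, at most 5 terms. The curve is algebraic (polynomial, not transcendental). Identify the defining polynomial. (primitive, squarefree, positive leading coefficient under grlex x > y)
First, degree: the shape is more complex than any degree-2 curve, so deg p = 3.
Then, from the axis intercepts and sections: no y-intercept at any integer in the box.
Finally, putting this together gives p.

x^3 + 3*x^2*y - 3*x*y^2 + 2*x + 1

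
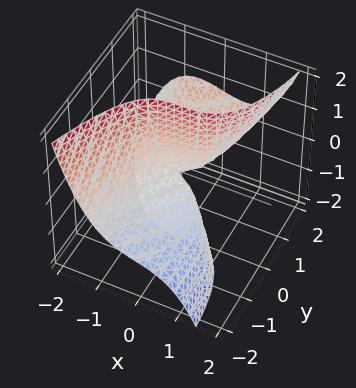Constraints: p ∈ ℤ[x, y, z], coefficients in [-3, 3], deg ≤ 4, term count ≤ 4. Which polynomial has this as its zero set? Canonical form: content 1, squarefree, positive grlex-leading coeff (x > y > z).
First, degree: a generic line meets the surface in up to 3 points, so deg p = 3.
Then, against the integer gridlines: every point of the z-axis in the box is on the surface; it meets the x-axis at x = 0 (among the integer gridlines); one y-axis crossing is at y = 0.
Finally, assembling these constraints gives the stated polynomial.

2*x^3 - x*y + y^2 - 3*y*z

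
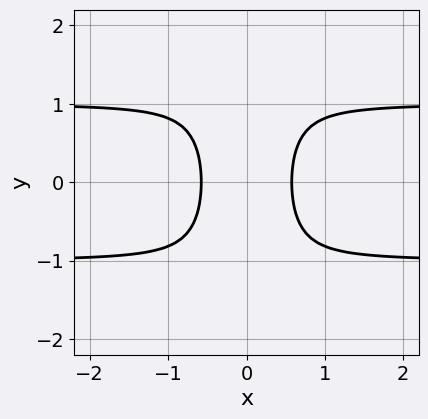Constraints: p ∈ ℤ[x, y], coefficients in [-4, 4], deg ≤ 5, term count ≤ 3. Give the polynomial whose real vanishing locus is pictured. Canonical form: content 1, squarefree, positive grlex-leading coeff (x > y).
3*x^2*y^2 - 3*x^2 + 1

(a) deg p = 4.
(b) Symmetries: it's symmetric under x → −x, forcing even powers of x; the y ↦ −y reflection is a symmetry, so y appears only in even powers.
(c) Checking where it meets the axes: the curve avoids every integer y-axis point in the box.
(d) Fitting integer coefficients to these (and the overall shape) gives p.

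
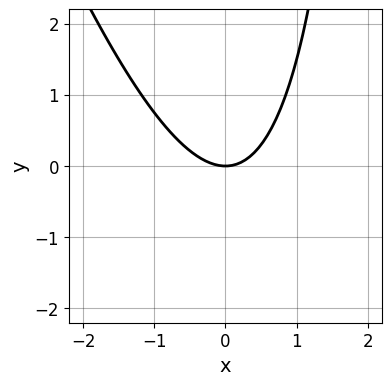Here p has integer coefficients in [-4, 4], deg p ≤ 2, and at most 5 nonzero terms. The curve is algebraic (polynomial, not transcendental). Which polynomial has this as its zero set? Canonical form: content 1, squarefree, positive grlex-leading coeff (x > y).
3*x^2 + x*y - 3*y

1. Degree: the shape is more complex than any degree-1 curve, so deg p = 2.
2. From the visible intercepts: one x-axis crossing is at x = 0; it meets the y-axis at y = 0 (among the integer gridlines).
3. Fitting integer coefficients to these (and the overall shape) gives p.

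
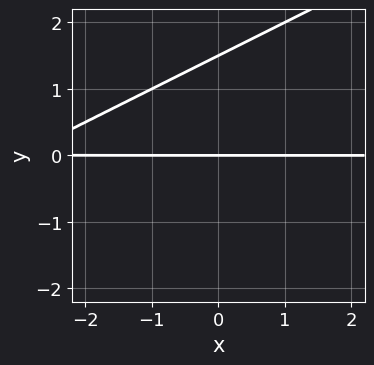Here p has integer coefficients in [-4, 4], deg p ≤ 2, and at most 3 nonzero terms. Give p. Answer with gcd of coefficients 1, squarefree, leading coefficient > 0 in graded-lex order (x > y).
x*y - 2*y^2 + 3*y

(a) Degree: the shape is more complex than any degree-1 curve, so deg p = 2.
(b) From the axis intercepts and sections: it meets the y-axis at y = 0 (among the integer gridlines); every point of the x-axis in the box is on the curve.
(c) Fitting integer coefficients to these (and the overall shape) gives p.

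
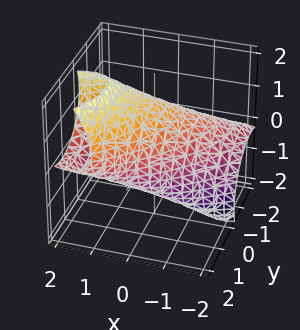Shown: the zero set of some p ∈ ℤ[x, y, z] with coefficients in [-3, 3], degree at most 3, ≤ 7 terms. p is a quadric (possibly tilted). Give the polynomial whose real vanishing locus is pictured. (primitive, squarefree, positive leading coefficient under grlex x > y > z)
2*x^2 - 3*x*y - 3*x*z + 2*y^2 + 2*z^2 - 3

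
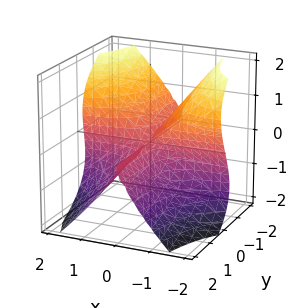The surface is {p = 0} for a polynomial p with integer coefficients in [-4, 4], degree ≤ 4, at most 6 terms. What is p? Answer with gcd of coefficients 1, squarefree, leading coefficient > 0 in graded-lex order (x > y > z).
3*x^2*y - x^2*z + 2*z^3 + x*z

1. Degree: a generic line meets the surface in up to 3 points, so deg p = 3.
2. Reading off the gridlines: every point of the x-axis in the box is on the surface; the visible y-axis segment lies entirely on the surface.
3. Assembling these constraints gives the stated polynomial.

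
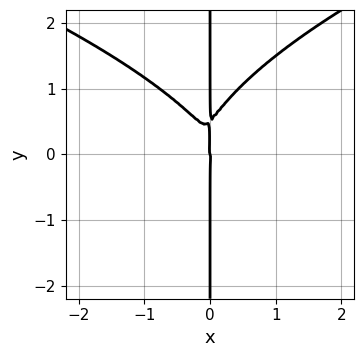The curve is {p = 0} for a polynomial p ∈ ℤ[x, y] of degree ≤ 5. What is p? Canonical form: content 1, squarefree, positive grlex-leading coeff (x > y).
1. Degree: the shape is more complex than any degree-3 curve, so deg p = 4.
2. Observable constraints: one x-axis crossing is at x = 0; the visible y-axis segment lies entirely on the curve.
3. These observations pin down the coefficients.

2*x*y^3 - 3*x^3 - x^2*y - x*y^2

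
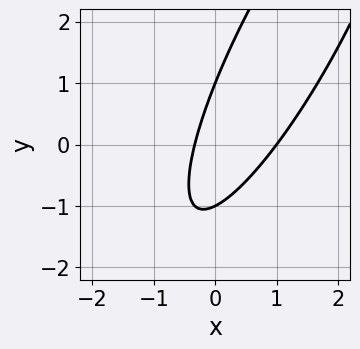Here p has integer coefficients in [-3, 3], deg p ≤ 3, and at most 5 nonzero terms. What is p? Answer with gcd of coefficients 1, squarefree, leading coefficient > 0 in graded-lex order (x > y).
1. deg p = 2. No degree-1 curve has this shape.
2. Checking where it meets the axes: among the integer gridlines, it crosses the y-axis at y ∈ {-1, 1}; it crosses the x-axis at the gridline x = 1.
3. Solving for integer coefficients yields p as stated.

3*x^2 - 3*x*y + y^2 - 2*x - 1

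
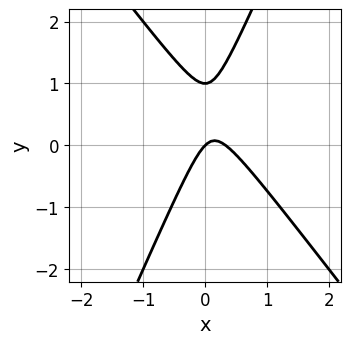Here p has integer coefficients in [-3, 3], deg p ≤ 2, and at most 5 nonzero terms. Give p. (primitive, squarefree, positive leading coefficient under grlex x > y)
First, the degree is 2 — the shape is more complex than any degree-1 curve.
Then, from the visible intercepts: one x-axis crossing is at x = 0; among the integer gridlines, it crosses the y-axis at y ∈ {0, 1}.
Finally, together with the visible shape, these determine p as stated.

3*x^2 + x*y - y^2 - x + y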